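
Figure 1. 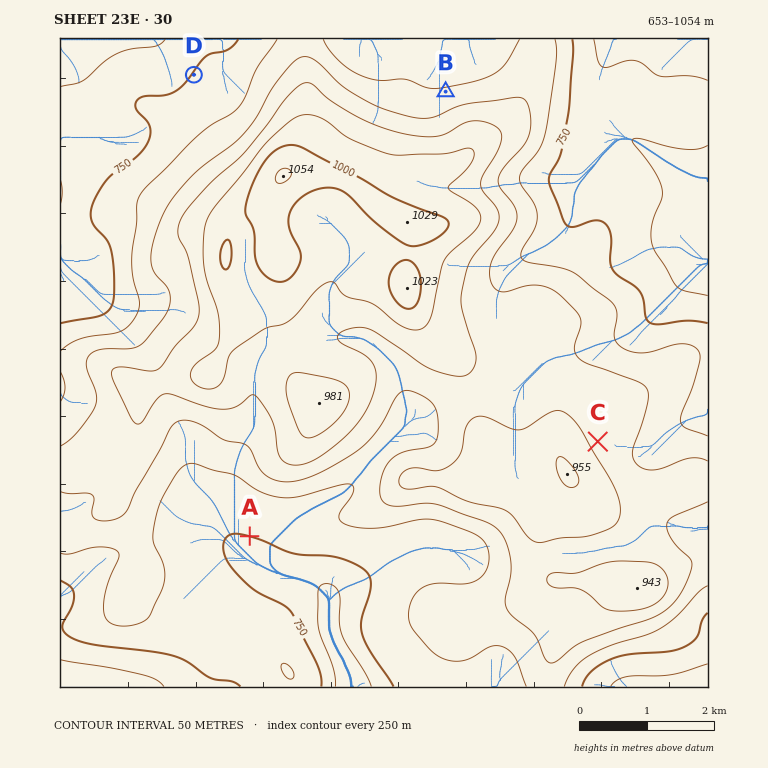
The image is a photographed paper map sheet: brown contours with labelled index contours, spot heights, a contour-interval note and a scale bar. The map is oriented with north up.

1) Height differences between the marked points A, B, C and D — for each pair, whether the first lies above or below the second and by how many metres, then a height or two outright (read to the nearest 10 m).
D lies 140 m below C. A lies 140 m below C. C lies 80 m above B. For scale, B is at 810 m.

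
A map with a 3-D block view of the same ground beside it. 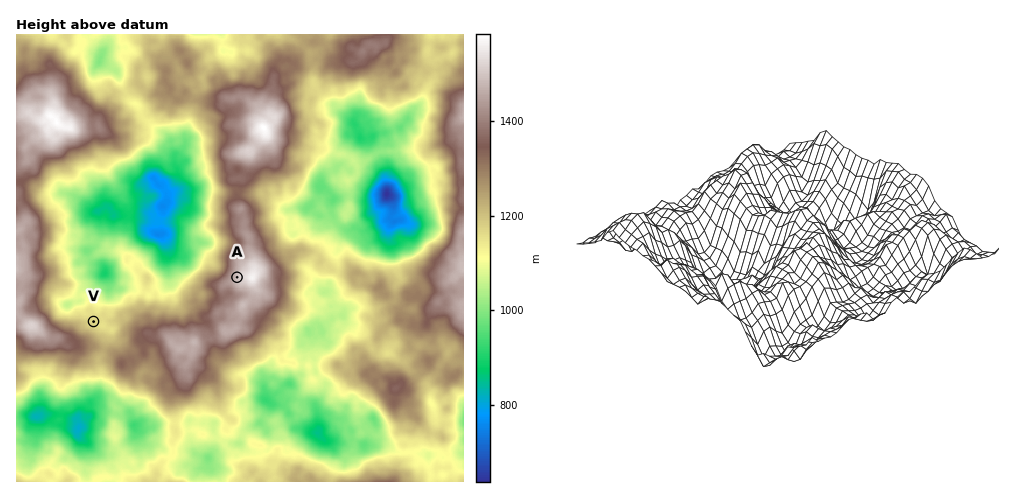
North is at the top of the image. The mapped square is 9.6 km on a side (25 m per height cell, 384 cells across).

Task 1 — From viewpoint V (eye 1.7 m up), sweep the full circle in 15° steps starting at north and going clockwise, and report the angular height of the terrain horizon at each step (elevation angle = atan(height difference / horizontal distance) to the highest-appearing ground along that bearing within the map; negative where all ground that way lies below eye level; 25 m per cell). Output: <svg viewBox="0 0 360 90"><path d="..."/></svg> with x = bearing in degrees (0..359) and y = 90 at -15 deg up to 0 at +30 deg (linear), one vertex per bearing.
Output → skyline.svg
<svg viewBox="0 0 360 90"><path d="M0 54l15 4 15-3 15-2 15-1 15-5 15-1 15-6 15 4 15 1 15-2 15-1 15-7 15-7 15-4 15 0 15 1 15 5 15 1 15 8 15 2 15 3 15 5 15 1"/></svg>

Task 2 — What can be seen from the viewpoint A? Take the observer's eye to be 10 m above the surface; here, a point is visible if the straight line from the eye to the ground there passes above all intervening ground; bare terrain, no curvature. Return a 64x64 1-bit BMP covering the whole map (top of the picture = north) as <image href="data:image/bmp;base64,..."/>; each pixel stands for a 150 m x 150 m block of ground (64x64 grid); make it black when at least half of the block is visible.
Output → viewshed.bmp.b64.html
<image width="64" height="64" href="data:image/bmp;base64,Qk0+AgAAAAAAAD4AAAAoAAAAQAAAAEAAAAABAAEAAAAAAAACAAATCwAAEwsAAAIAAAAAAAAA////AAAAAAAAAAAAAD8AAAAAAAAAAAAAAAAAAAAAAAAAAAAAAAAAAAAAAAAAAAAAAAAAAAAAAAAAAAAAAAAAAAAAAAAAAAAAAAAAAAAAAAAAAAAAAAAAAAAAAAAAAAAAAAAAAAAAAAAAAAAAAAAAAAAAAAAAAAAAAAAAAAAAAAAAAAAAAAAAAAAAACAAAAAAAMAAAAAAAAAAYABgAAAAAAXwAyAAAAAAD/AD8AAAAAAf8DfyAAAAAD/wf+cAAAAAf/h/xgAAAAD+////AAAAAP68/v+AAAAA//j8xgAAAAD/+DwEAAAAAH/wPg8AAAAA/+A/OwAAAAD/4P8QAAAAAP/g/x8AAAAA/8H/EAAAAAB/6f/AAAAAAH/1/eAAAAAA///8/4AAAAB///4/gAAAAH/9/wOAAAAAf//8D4AAAAB///wIAAAAAP///gAAAAAA///+AAAAAAD///8GAAAAAP////4AAAAA/////mgAAAB///9//AAAAH/////8AAAAf///8HwAAAA3///APgAAAA////A4AAAAB///8DAAAAAA7//wAAAAAABO//AAAAAAAAM/+AAAAAACAf/kAAAAAAYD7oAAAAAAAgDGAAAAAAADAEaAAAAAAAAARsAAAAAAAAADwAAAAAAAAANAABgAAAAAAwAAAAAAAGAAAAAAAAAB8AAAAAAAAA=="/>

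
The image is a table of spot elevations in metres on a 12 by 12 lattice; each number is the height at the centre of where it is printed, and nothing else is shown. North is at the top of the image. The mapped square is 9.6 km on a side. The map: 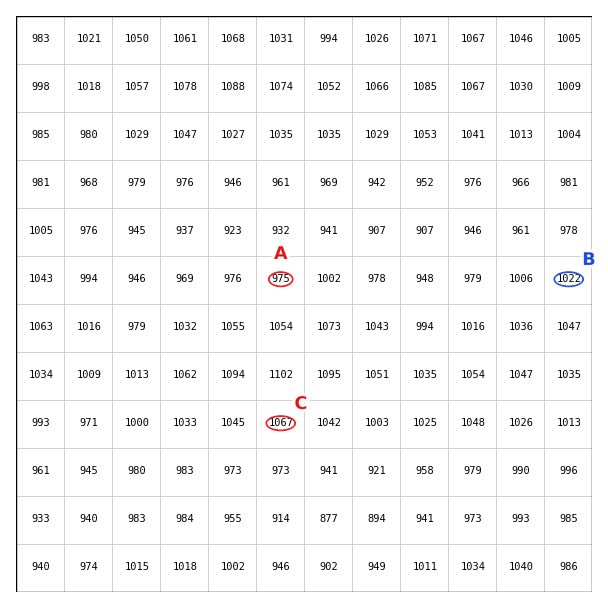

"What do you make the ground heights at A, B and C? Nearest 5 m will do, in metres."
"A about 975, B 1020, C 1065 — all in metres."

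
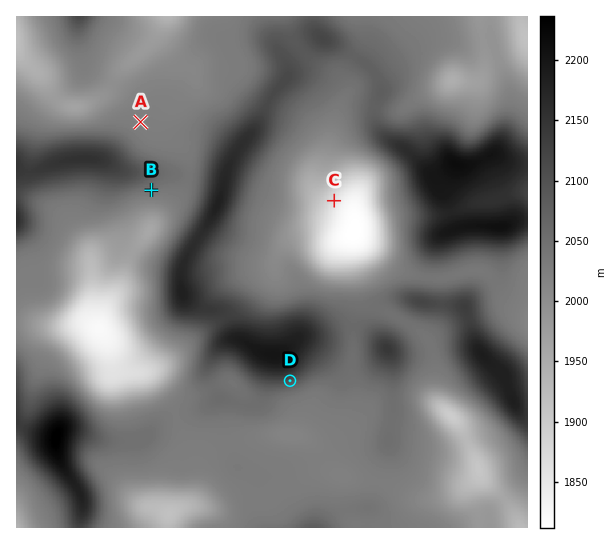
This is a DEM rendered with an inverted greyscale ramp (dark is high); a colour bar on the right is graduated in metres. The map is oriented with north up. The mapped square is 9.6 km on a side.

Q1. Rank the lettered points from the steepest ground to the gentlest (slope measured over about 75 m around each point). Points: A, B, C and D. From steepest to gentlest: D C B A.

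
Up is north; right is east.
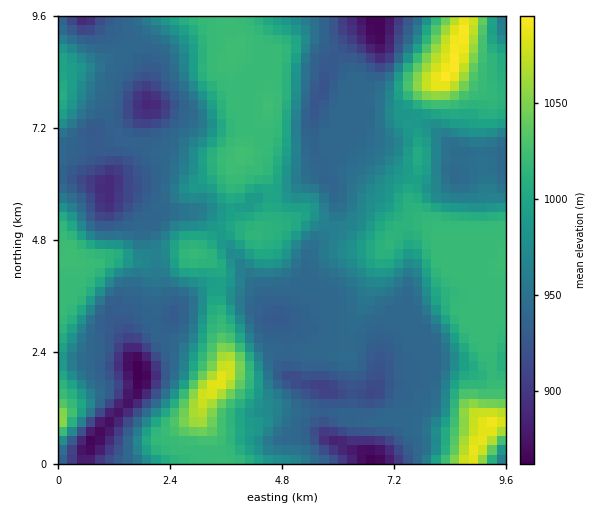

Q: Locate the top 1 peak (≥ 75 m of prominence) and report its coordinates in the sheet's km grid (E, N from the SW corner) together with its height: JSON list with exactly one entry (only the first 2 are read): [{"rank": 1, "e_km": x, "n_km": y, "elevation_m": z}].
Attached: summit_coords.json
[{"rank": 1, "e_km": 8.34, "n_km": 8.31, "elevation_m": 1097}]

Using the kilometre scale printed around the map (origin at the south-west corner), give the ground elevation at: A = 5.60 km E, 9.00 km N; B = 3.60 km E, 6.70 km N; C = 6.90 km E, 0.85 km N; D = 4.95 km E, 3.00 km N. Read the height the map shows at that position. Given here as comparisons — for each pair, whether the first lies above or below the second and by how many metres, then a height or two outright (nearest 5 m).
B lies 90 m above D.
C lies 80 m below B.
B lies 80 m above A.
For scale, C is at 940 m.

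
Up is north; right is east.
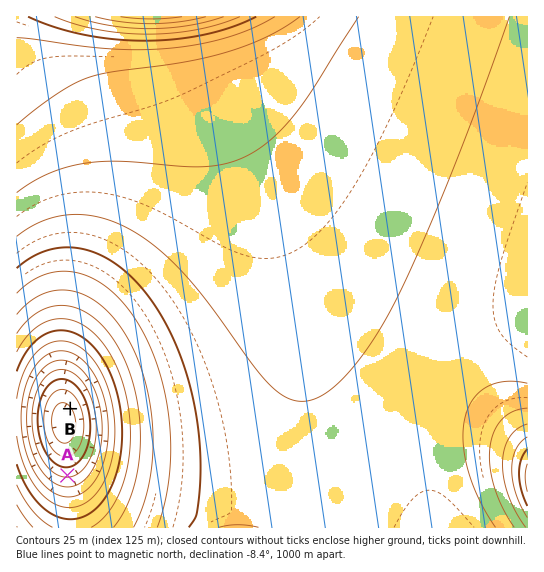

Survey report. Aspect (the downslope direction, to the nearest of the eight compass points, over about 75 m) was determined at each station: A N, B SW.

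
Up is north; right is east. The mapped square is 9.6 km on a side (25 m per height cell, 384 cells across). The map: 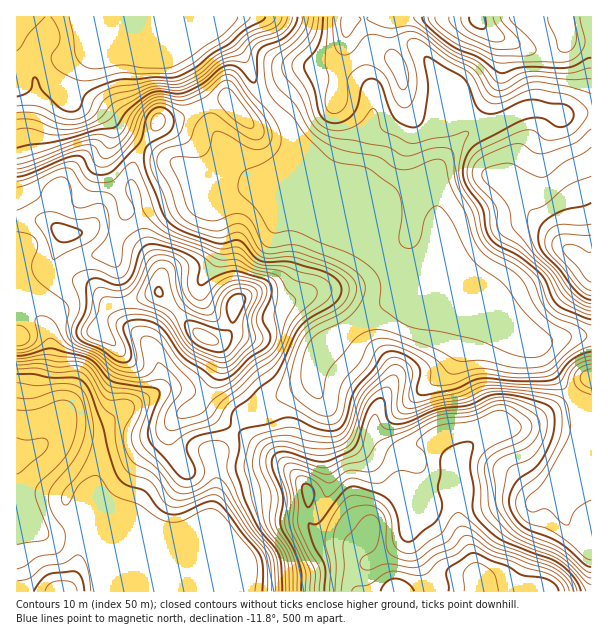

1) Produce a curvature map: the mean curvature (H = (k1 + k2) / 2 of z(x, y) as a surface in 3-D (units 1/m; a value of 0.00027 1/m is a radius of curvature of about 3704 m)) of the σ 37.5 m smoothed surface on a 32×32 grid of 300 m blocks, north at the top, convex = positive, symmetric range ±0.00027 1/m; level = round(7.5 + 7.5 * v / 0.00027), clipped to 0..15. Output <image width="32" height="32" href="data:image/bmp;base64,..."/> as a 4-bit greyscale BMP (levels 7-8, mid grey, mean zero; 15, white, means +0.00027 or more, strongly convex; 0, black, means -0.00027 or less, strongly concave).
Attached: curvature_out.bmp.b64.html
<image width="32" height="32" href="data:image/bmp;base64,Qk12AgAAAAAAAHYAAAAoAAAAIAAAACAAAAABAAQAAAAAAAACAAATCwAAEwsAABAAAAAAAAAAAAAAABEREQAiIiIAMzMzAERERABVVVUAZmZmAHd3dwCIiIgAmZmZAKqqqgC7u7sAzMzMAN3d3QDu7u4A////AIrMR3eHiGNpicfMh3qIr/RYald4eIdgRoe0dmytzrygdllnd3d3AVjZuXJXbVdmMWV3d3ZVcjzOqZ2yValmFTlnx3ZWpxGbXIa8pHSWZBhpeMhodaxkpxzzyFh3ynU1ZneLZ5SfppeftcV5Z7lHlWd2WYeXuTR6+kaHiFm5RJk3hlaHq7Q1eZZkTI3ZirupZndUhlnst1RpYS9xv+zt23WHMpUEm7ZFdzNP8AZW/7xzZ1N5dTV7ZHRWaPoRKIVmbjSALfhVTXSDV1O/qEVCIZ/4iq+QKv+8wjZnuWZnZmM15W/4AU/418YTV2RWd3dkMoZTuXbcCfBrmFRmd3d3V3eGddu/4g3/ac23Z3eHdlePeZmxLtQ3q8jNp3d3d1Qin2lzQ139xrBZZEZ3d3VEfPlF24WLd2PCNkV3eIdly57Zm8nVaUI0pWd3d3iHVdmJdXdkpopkZnZ3eHd4hjWIhofMyHfodWd3d3d3Z4VduoaISvsn9EV4dnd2VXhjb6h3iEJvkuYnhlhnRohpdEmrh5ioVcJvuFSPZGl4mKp0R6ZIqCBHf/t3+SSupWqHd2JFNVZmmk/J38B1jKRdd2W2NUeJh1hVA29iqKiEX2UyyjV2iGZVQiM8aMyoh7wxRZe81nmmZ3d1M46IesRTB9rvpcd5lXh3d2MyBFvJy6+/pEfj"/>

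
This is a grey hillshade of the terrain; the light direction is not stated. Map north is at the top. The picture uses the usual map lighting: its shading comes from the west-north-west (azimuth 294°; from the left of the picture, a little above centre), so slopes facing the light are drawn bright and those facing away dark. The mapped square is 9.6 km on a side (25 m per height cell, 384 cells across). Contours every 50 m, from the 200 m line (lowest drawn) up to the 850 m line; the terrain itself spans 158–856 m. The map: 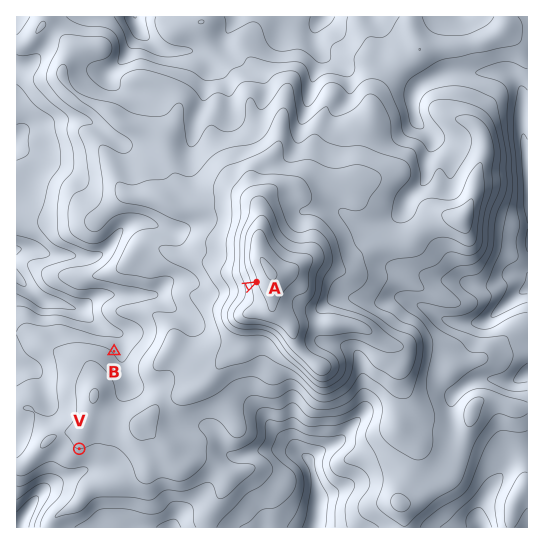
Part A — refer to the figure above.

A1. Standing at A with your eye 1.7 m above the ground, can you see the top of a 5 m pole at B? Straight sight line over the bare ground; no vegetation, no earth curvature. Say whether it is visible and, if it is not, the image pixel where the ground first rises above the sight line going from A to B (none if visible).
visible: true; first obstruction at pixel None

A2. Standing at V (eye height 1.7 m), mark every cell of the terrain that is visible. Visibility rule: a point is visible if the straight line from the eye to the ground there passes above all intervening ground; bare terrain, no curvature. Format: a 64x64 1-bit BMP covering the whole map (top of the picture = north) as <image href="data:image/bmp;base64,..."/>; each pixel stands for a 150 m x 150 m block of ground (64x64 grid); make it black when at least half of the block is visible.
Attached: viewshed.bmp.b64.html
<image width="64" height="64" href="data:image/bmp;base64,Qk0+AgAAAAAAAD4AAAAoAAAAQAAAAEAAAAABAAEAAAAAAAACAAATCwAAEwsAAAIAAAAAAAAA////AAAAAAAAAAAAAAAAABgAAAAAAAAADgAAAAAAAAAHAAAAAAAAAAOAAAAAAAAAAfAAAAAAAABA/wAAAAAAAGB/gAAAAAAAMH8AAAAAAAAZfwAAAAAAAAi/AAAAAAAAAB4AAAAAAAAADgAAAAAAAAAEAAAAAAAAAAAAAAAAAAAAAAAAAAAAAAAAAAAAAAAAAAAAAAAAAAAAAAAAAAAAAAAAAAAEAAAAAAAAAAwAAAAAAAAAEAAAAAAAAAAgAAAAAAAAMGAAAAAAAAA/4AAAAAAAAD/AAAAAAAAAP4AAAAAAAAAxAAAAAAAAABEAAAAAAAAAHwAAAAAAAAAfAAAAAAAAAB8AAAAAAAAAHgAAAAAAAAAOAAAAAAAAAAwAAAAAAAAADAAAAAAAAAAMAAAAAAAAAAAAAAAAAAAAAAAAAAAAAAAAAAAAAAAAAAAAAAAAAAAAAAAAAAAAAAAAAAAAAAAAAAAAAAAAAAAAAAAAAAAAAAAAAAAAAAAAAAAAAAAAAAAAAAAAAAAAAAAAAAAAAAAAAAAAAAAAAAAAAAAAAAAAAAAAAAAAAAAAAAAAAAAAAAAAAAAAAAAAAAAAAAAAAAAAAAAAAAAAAAAAAAAAAAAAAAAAAAAAAAAAAAAAAAAAAAAAAAAAAAAAAAAAAAAAAAAAAAAAAAAAAAAAAAAAAAAAAAAAAAAAAA=="/>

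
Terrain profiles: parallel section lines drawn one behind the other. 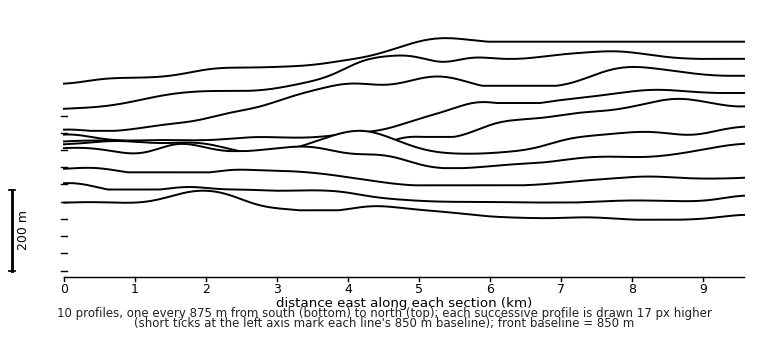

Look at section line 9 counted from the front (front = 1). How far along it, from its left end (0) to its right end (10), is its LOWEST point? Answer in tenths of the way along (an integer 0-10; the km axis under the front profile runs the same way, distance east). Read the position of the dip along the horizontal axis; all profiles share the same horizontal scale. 0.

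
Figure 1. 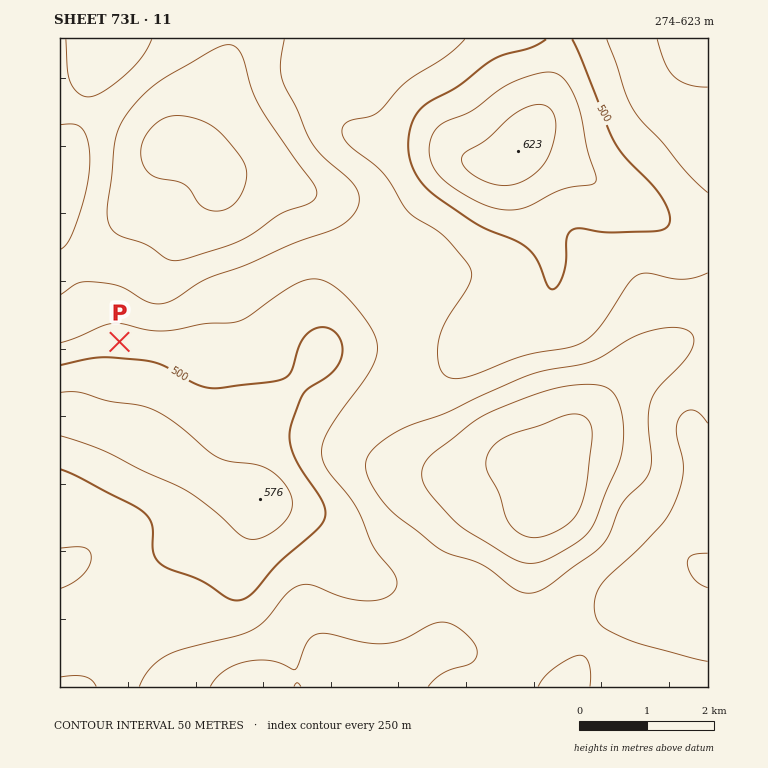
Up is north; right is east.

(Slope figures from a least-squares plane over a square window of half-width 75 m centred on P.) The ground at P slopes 6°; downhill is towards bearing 5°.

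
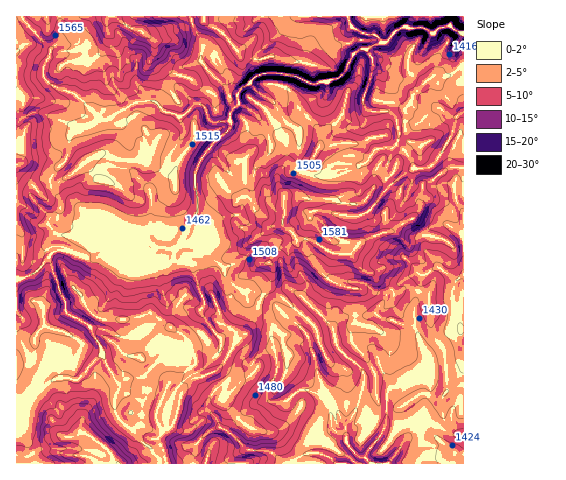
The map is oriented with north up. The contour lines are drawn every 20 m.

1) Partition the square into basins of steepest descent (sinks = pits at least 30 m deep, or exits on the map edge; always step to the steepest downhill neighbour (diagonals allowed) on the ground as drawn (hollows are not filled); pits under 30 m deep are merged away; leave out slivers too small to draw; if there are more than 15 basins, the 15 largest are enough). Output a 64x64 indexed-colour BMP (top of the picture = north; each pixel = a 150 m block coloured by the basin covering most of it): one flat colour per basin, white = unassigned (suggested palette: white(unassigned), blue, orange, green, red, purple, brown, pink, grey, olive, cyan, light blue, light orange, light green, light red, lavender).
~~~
<image width="64" height="64" href="data:image/bmp;base64,Qk12CAAAAAAAAHYAAAAoAAAAQAAAAEAAAAABAAQAAAAAAAAIAAATCwAAEwsAABAAAAAAAAAA////ALR3HwAOf/8ALKAsACgn1gC9Z5QAS1aMAMJ34wB/f38AIr28AM++FwDox64AeLv/AIrfmACWmP8A1bDFABERERERERERERESIiIiIiIiIiIiIiIiIiIiIiIiIiIiERERERERERERERIiIiIiIiIiIiIiIiIiIiIiIiIiIiIREREREREREREREiIiIiIiIiIiIiIiIiIiIiIiIiIiIhEREREREREREREiIiIiIiIiIiIiIiIiIiIiIiIiIiIiERERERERERERERIiIiIiIiIiIiIiIiIiIiIiIiIiIiIRERERERERERERESIiIiIiIiIiIiIiIiIiIiIiIiIiIhEREREREREREREREiIiIiIiIiIiIiIiIiIiIiIiIiIiERERERERERERERESIiIiIiIiIiIiIiIiIiIiIiIiIiIRERERERERERERERIiIiIiIiIiIiIiIiIiIiIiIiIiIhEREREREREREREREiIiIiIiIiIiIiIiIiIiIiIiIiIiERERERERERERERERIiIiIiIiIiIiIiIiIiIiIiIiIiIREREREREREREREREiIiIiIiIiIiIiIiIiIiIiIiIiMxERERERERERERERERESIiIiIiIiIiIiIiIiIiIiIiIzERERERERERERERERERESIiIiIiIiIiIiIiIiIiIiIzMREREREREREREREREREREiIiIiIiIiIiIiIiIiIiIjMxERERERERERERERERERESIiIiIiIiIiIiIiIiIiIiMzEREREREREREREREREREREiIiIiIiIiIiIiIiIiIiIzMRERERERERERERERERERERIiIiIiIiIiIiIiIiIiIzMxERERERERERERERERERERESIiIiIiIiIiIiIiIiIjMzERERERERERERERERERERERIiIiIiIiIiIiIiIiIjMzMRERERERERERERERERERERESIiIiIiIiIiIiIiIiMzMxERERERERERERERERERERERIiIiIiIiIiIiIiIiIzMzERERERERERERERERERERERESIiIiIiIiIiIiIiIjMzMRERERERERERERERERERERERIiIiIiIiIiIiIiIiMzMxERERERERERERERERERERERESIiIiIiIiIiIiIiMzMzERERERERERERERERERERERERIiIiIiIiIiIjMzMzMzMRERERERERERERERERERERERESIiIiIiIiIjMzMzMzMxERERERERERERERERERERERERIiIiIiIiIzMzMzMzMzERERERERERERERERERERERERIiIiIiIiIzMzMzMzMzMRERERERERERERERERERERERESIiIiIiIzMzMzMzMzMxERERERERERERERERERERERERIiIiIhETMzMzMzMzMzEREREREREREREREREREREREREREiIREREzMzMzMzMzMREREREREREREREREREREREREREREREREREzMzMzMzMxERERERERERERERERERERERERERERERERERETMzMzMzERERERERERERERERERERERERERERERERERERETMzMzMREREREREREREREREREREREREREREREREREREREzMzMxERERERERERERERERERERERERERERERERERERERMzMzEREREREREREREREREREREREREREREREREREREREzMzMRERERERERERERERERERERERERERERERERERERETMzMxERERERERERERERERERERERERERERERERERERERMzMzERERERERERERERERERERERERERERERERERERERFDMzMREREREREREREREREREREREREREREREREREREREURDMxERERERERERERERERERERERERERERERERERERERREREERERERERERERERERERERERERERERERERERERERFEREQREREREREREREREREREREREREREREREREREREREURERBERERERERERERERERERERERERERERERERERERERREREEREREREREREREREREREREREREREREREREREREUREREQRERERERERERERERERERERERERERERERERERERRERERBERERERERERERERERERERERERERERERERERERFEREREEREREREREREREREREREREREREREREREREREREUREREQRERERERERERERERERERERERERERERERERERERRERERBERERERERERERERERERERERERERERERERERERFEREREERERERERERERERERERERERERERERERERERERERREREQRERERERERERERERERERERERERERERERERERERFERERBERERERERERERERERERERERERERERERERERERERREREEREREREREREREREREREREREREREREREREREREREREUQRERERERERERERERERERERERERERERERERERERERERFBERERERERERERERERERERERERERERERERERERERERERERERERERERERERERERERERERERERERERERERERERERERERERERERERERERERERERERERERERERERERERERERERERERERERERERERERERERERERERERERERERERERERERERERERERERERERERERERERERERERERERERERERERERERERERERERERERERERERERERERERERERERERERERERERERERERERERERERERERERERERERERERERERERERERER"/>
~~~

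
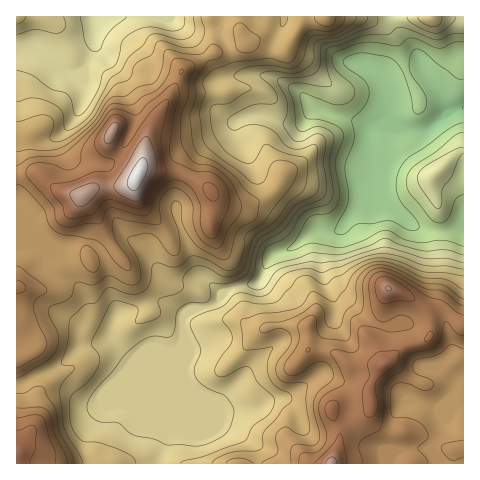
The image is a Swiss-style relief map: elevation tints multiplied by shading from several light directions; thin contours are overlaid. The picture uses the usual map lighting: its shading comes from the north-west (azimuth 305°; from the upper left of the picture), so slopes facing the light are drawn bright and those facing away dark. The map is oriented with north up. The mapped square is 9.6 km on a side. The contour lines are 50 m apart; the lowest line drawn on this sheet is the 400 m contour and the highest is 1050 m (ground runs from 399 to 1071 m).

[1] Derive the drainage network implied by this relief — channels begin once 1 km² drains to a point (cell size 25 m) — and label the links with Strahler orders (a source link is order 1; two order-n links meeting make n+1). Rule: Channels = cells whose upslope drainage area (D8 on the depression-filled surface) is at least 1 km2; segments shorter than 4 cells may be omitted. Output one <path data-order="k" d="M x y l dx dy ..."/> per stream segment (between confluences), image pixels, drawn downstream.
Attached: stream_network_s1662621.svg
<path data-order="1" d="M396 449l29 0 6-5 2 0 7-7 1-3 0-4 1-2 0-4 19-19"/><path data-order="1" d="M185 414l0-39"/><path data-order="1" d="M294 409l-8-9-16 0"/><path data-order="1" d="M414 403l5 0 14 4 4-2 24 0"/><path data-order="2" d="M270 400l-13 9-29 0-4 1-20-19-8-5-11-11"/><path data-order="1" d="M320 376l-4 0-8 8-11 9-5 3-19 2-3 2"/><path data-order="2" d="M185 375l0-39"/><path data-order="1" d="M440 371l13 13 0 11 8 10"/><path data-order="1" d="M57 367l21-20 4-1 10 0 5-3"/><path data-order="3" d="M131 357l9-9 32 0 13-12"/><path data-order="2" d="M97 343l2 0 7-3 6 0 18 17 1 0"/><path data-order="2" d="M111 337l20 20"/><path data-order="3" d="M185 336l0-14 14-15"/><path data-order="1" d="M383 326l-4 0-7-4-47-48"/><path data-order="1" d="M68 319l1 0 12 11 0 6 7 7 9 0"/><path data-order="1" d="M117 311l0 4-5 10-1 12"/><path data-order="1" d="M194 307l5 0"/><path data-order="3" d="M199 307l9 0 5-2 3-4 2 0 13-13"/><path data-order="1" d="M334 300l-7-13-1-7-1-1 0-5"/><path data-order="3" d="M231 288l7-2 6 0 1-1 7 0 5-2 5-5 7-18 7-7 17-5 15-14 5-3 23 0"/><path data-order="2" d="M203 279l14 13 4-2 10-2"/><path data-order="2" d="M325 274l0-40 1-2 9 0 1-1"/><path data-order="1" d="M137 244l18 19 2 3 14 14 23 0 1-1 8 0"/><path data-order="1" d="M41 231l5 5 0 27-1 2 2 5 3 3 5 3 8 2 7 3 14 14 1 12 2 1 0 17 10 10 12 0 2 2"/><path data-order="3" d="M336 231l1 0 31-31 0-24 1-1"/><path data-order="1" d="M412 224l-19-14-8-8-13 0-2-2-1-25"/><path data-order="1" d="M179 209l0 14 3 7 1 6 3 3 1 6 2 4 5 20 9 10"/><path data-order="3" d="M369 175l0-9 1-1-1-32 1-2 4-4 31 0"/><path data-order="1" d="M241 143l-4-6 0-15 2-3"/><path data-order="1" d="M61 136l10-12 9-14 2-7 0-4 1-1 0-13 4-3 0-19"/><path data-order="1" d="M217 131l22-12"/><path data-order="3" d="M405 127l5 3 15 0 7-4 9-9 6 0 8-6"/><path data-order="2" d="M239 119l14-4 10 0 16 7 22 0 12-12 5 0"/><path data-order="3" d="M455 111l4-2 4-1"/><path data-order="2" d="M318 110l5 1 7 4 10 1 1 1 3 0 2 1 3 0 7 2 9 6 38 0"/><path data-order="1" d="M125 81l0-1-15-16-1-3-12-12-1-2 0-5-1-1 0-21-1-1"/><path data-order="1" d="M258 75l7 0 1 1 7 1 15 8 11 7 19 18"/><path data-order="1" d="M425 70l5 8 10 12 4 7 2 14 9 0"/><path data-order="2" d="M87 63l2-2 1-5 2-3 0-11 2-1 0-22"/><path data-order="1" d="M356 63l7 1 9 5 11 9 5 12 0 27 3 1 4 4 8 4"/><path data-order="1" d="M42 52l4 0 20 19 12-2 9-6"/><path data-order="1" d="M159 17l-65 0"/>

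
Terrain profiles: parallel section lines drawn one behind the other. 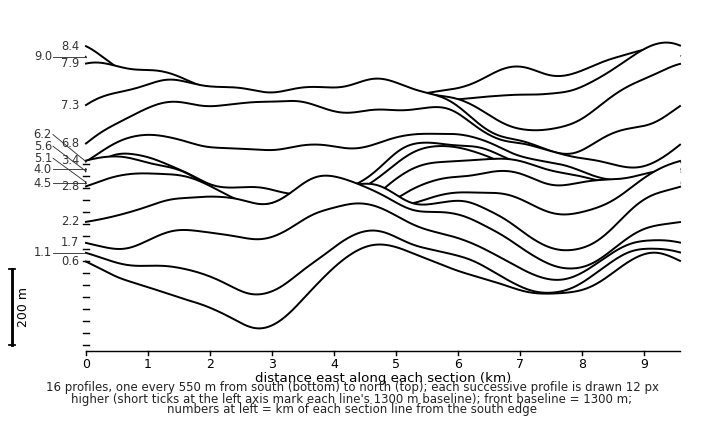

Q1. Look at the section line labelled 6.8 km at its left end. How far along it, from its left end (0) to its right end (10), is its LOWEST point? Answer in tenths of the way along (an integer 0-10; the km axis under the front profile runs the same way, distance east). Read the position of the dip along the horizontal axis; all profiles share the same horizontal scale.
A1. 9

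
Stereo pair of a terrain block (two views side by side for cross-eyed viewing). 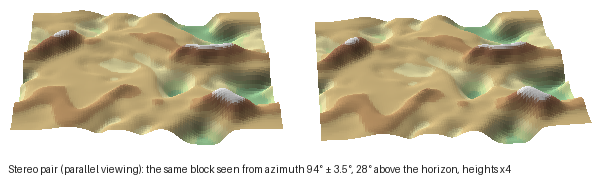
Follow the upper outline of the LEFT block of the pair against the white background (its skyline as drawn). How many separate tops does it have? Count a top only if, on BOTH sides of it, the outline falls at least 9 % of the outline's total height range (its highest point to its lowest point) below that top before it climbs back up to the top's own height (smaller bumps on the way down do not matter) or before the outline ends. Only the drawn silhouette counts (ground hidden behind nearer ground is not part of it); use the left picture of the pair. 2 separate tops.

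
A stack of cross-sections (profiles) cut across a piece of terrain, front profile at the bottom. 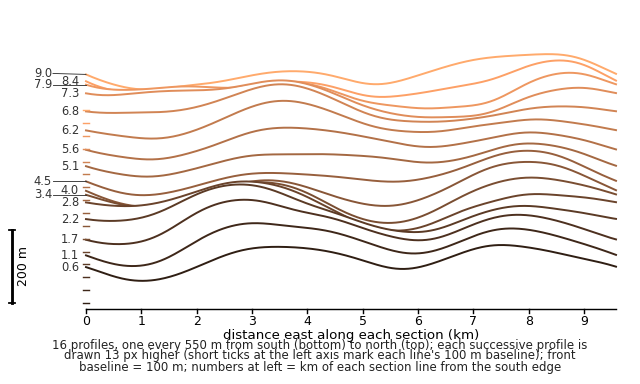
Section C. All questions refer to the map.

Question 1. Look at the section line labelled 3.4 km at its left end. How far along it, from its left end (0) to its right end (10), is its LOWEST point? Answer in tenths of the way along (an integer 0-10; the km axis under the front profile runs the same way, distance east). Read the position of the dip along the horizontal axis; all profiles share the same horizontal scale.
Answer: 6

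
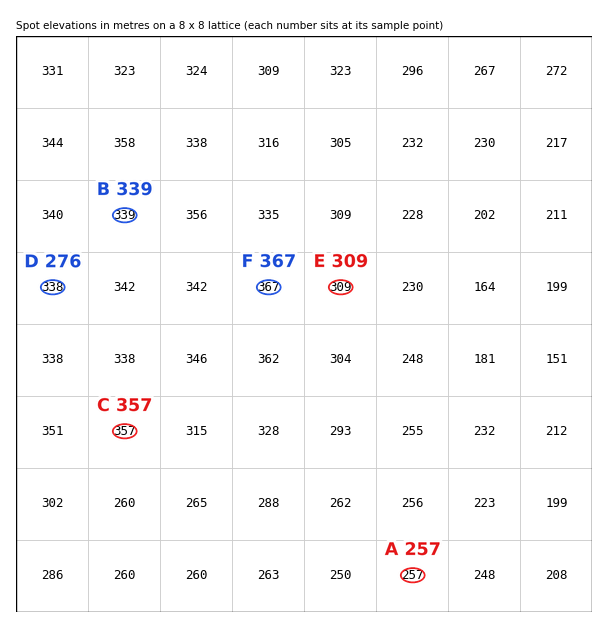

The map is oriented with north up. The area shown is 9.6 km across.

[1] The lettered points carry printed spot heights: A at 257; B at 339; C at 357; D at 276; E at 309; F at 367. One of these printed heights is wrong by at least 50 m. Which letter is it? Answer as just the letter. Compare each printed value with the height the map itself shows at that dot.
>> D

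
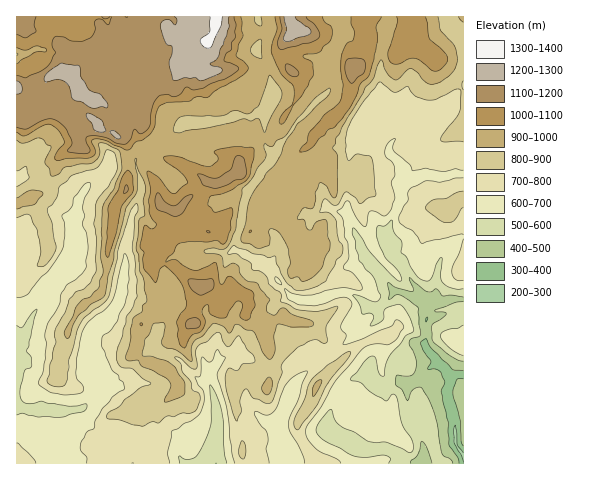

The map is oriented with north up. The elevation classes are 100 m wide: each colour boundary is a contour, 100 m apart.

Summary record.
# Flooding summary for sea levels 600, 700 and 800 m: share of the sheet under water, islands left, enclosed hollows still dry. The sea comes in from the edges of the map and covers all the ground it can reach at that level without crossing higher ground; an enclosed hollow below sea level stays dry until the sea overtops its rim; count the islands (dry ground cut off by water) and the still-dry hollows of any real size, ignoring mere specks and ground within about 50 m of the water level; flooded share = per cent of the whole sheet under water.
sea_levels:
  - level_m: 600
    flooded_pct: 10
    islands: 0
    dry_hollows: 0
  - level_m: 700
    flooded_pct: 26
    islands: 0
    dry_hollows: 0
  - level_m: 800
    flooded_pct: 44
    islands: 1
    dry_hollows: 0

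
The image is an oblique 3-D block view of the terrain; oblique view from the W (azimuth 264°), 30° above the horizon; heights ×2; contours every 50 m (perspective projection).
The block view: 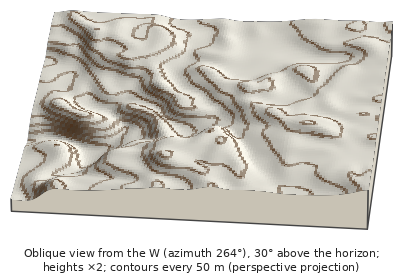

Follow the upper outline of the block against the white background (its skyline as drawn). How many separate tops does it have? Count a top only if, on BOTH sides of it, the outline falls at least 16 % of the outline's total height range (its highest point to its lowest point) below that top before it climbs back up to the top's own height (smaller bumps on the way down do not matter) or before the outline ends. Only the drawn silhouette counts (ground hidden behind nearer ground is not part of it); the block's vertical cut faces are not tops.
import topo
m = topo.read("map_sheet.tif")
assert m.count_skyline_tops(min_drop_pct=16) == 0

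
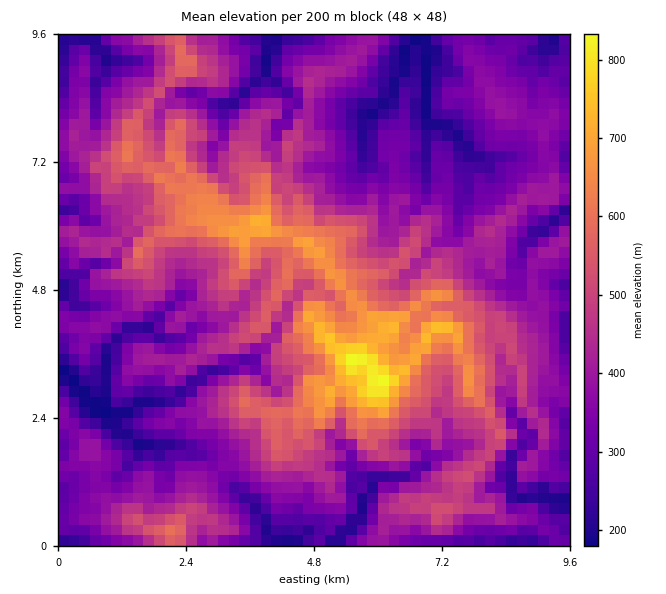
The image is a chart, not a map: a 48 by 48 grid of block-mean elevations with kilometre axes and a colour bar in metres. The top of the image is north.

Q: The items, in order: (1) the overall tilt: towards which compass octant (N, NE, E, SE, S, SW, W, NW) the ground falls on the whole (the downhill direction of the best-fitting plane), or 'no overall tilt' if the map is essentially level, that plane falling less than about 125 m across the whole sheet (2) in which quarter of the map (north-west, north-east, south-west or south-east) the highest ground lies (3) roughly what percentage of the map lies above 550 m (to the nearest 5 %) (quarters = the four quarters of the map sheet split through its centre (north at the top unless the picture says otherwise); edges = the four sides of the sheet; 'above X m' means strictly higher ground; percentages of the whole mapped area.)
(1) On the whole the map has no overall tilt.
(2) The highest ground is in the south-east quarter.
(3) Roughly 15 % of the ground is higher than 550 m.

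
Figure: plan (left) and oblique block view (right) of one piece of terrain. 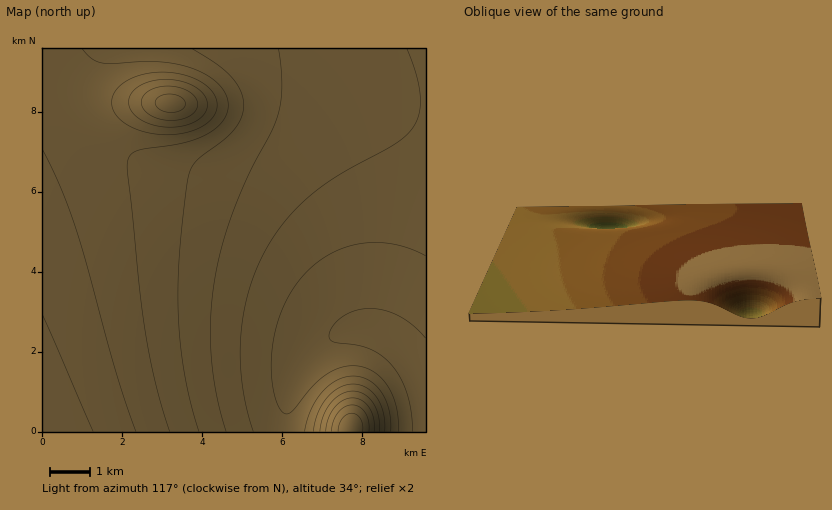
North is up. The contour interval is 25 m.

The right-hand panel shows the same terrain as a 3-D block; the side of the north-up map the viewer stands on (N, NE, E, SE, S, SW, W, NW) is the S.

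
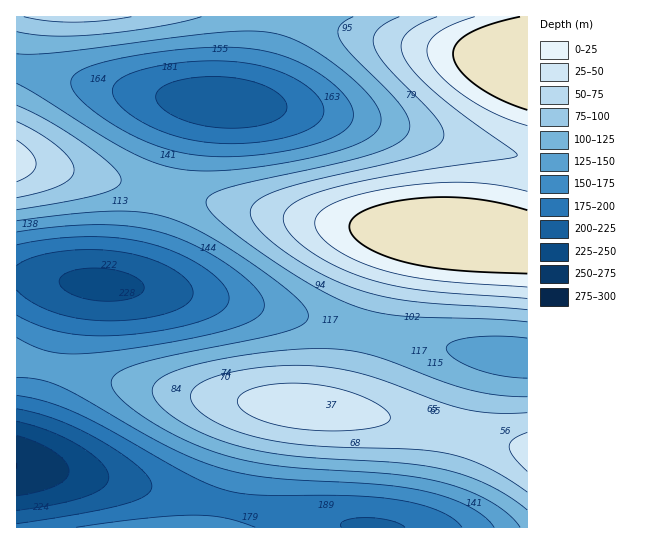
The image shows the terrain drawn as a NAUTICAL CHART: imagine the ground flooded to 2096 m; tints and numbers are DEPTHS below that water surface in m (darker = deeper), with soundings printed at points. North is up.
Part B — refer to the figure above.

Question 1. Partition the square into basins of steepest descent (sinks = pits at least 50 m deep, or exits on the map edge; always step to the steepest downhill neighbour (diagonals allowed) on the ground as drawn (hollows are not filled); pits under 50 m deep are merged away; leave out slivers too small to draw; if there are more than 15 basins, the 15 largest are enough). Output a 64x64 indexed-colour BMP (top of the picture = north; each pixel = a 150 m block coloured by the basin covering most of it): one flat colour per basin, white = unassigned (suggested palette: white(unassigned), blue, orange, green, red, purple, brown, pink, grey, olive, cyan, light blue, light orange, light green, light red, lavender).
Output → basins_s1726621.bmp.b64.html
<image width="64" height="64" href="data:image/bmp;base64,Qk12CAAAAAAAAHYAAAAoAAAAQAAAAEAAAAABAAQAAAAAAAAIAAATCwAAEwsAABAAAAAAAAAA////ALR3HwAOf/8ALKAsACgn1gC9Z5QAS1aMAMJ34wB/f38AIr28AM++FwDox64AeLv/AIrfmACWmP8A1bDFACIiIiIiIiIiIiIiIiIiIiIiIiIiIiIiIiIiIiIiIiIiIiIiIiIiIiIiIiIiIiIiIiIiIiIiIiIiIiIiIiIiIiIiIiIiIiIiIiIiIiIiIiIiIiIiIiIiIiIiIiIiIiIiIiIiIiIiIiIiIiIiIiIiIiIiIiIiIiIiIiIiIiIiIiIiIiIiIiIiIiIiIiIiIiIiIiIiIiIiIiIiIiIiIiIiIiIiIiIiIiIiIiIiIiIiIiIiIiIiIiIiIiIiIiIiIiIiIiIiIiIiIiIiIiIiIiIiIiIiIiIiIiIiIiIiIiIiIiIiIiIiIiIiIiIiIiIiIiIiIiIiIiIiIiIiIiIiIiIiIiIiIiIiIiIiIiIiIiIiIiIiIiIiIiIiIiIiIiIiIiIiIiIiIiIiIiIiIiIiIiIiIiIiIiIiIiIiIiIiIiIiIiIiIiIiIiIiIiIiIiIiIiIiIiIiIiIiIiIiIiIiIiIiIiIiIiIiIiIiIiIiIiIiIiIiIiIiIiIiIiIiIiIiIiIiIiIiIiIiIiIiIiIiIiIiIiIiIiIiIiIiIiIiIiIiIiIiIiIiIiIiIiIiIiIiIiIiIiIiIiIiIiIiIiIiIiIiIiIiIiIiIiIiIiIiIiIiIiIiIiIiIiIiIiIiIiIiIiIiIiIiIiIiIiIiIiIiIiIiIiIjMzMzMyIiIiIiIiIiIiIiIiIiIiIiIiIiIiIjMzMzMzMzMzMzIiIiIiIiIiIiIiIiIiIiIiIiIiMzMzMzMzMzMzMzMzMiIiIiIiIiIiIiIiIiIiIiIzMzMzMzMzMzMzMzMzMzMzIiIiIiIiIiIiIiIiIiIzMzMzMzMzMzMzMzMzMzMzMzMiIiIiIiIiIiIiIiIzMzMzMzMzMzMzMzMzMzMzMzMzMyIiIiIiIiIiIiIjMzMzMzMzMzMzMzMzMzMzMzMzMzMzIiIiIiIiIiIiIiMzMzMzMzMzMzMzMzMzMzMzMzMzMzMyIiIiIiIiIiIiIzMzMzMzMzMzMzMzMzMzMzMzMzMzMzIiIiIiIiIiIiIjMzMzMzMzMzMzMzMzMzMzMzMzMzMzMiIiIiIiIiIiIiMzMzMzMzMzMzMzMzMzMzMzMzMzMzMyIiIiIiIiIiIiIzMzMzMzMzMzMzMzMzMzMzMzMzMzMzMiIiIiIiIiIiIjMzMzMzMzMzMzMzMzMzMzMzMzMzMzMyIiIiIiIiIiIiMzMzMzMzMzMzMzMzMzMzMzMzMzMzMzIiIiIiIiIiIiIzMzMzMzMzMzMzMzMzMzMzMzMzMzMzMiIiIiIiIiIiIjMzMzMzMzMzMzMzMzMzMzMzMzMzMzMzIiIiIiIiIiIiMzMzMzMzMzMzMzMzMzMzMzMzMzMzMzMiIiIiIiIiIiIzMzMzMzMzMzMzMzMzMzMzMzMzMzMzMyIiIiIiIiIiIjMzMzMzMzMzMzMzMzMzMzMzMzMzMzMzIiIiIiIiIiIiMzMzMzMzMzMzMzMzMzMzMzMzMzMzMzMyIiIiIiIiIiIzMzMzMzMzMzMzMzMzMzMzMzMzMzMzMzIiIiIiIiIiIjMzMzMzMzMzMzMzMzMzMzMzMzMzMzMzMyIiIiIRERERMzMzMzMzMzMzMzMzMzMzMzMzMzMzMxEREREREREREREzMzMzMzMzMzMzMzMzMzMzMzMRERERERERERERERERETMzMzMzMzMzMzMzMzMzMxERERERERERERERERERERERMzMzMzMzMzMzMzMzMxEREREREREREREREREREREREREzMzMzMzMzMzMzMRERERERERERERERERERERERERERETMzMzMzMzMzMRERERERERERERERERERERERERERERERMzMzMzMzEREREREREREREREREREREREREREREREREREzMzMxERERERERERERERERERERERERERERERERERERETERERERERERERERERERERERERERERERERERERERERERERERERERERERERERERERERERERERERERERERERERERERERERERERERERERERERERERERERERERERERERERERERERERERERERERERERERERERERERERERERERERERERERERERERERERERERERERERERERERERERERERERERERERERERERERERERERERERERERERERERERERERERERERERERERERERERERERERERERERERERERERERERERERERERERERERERERERERERERERERERERERERERERERERERERERERERERERERERERERERERERERERERERERERERERERERERERERERERERERERERERERERERERERERERERERERERERERERERERERERERERERERERERERERERERERERERERERERERERERERERERERERERERERERERERERERERERERERERERERERERERERERERERERERERERERERERERERERERERERERERERERERERERERERERERERERERERERERERERERERERERERERERERERERERERERERERERERERERERERERERERERERERERERERERERERERERERERERERERERERERERERERERERERERERERERERERERERERERERERERERERERERERERERERERERERERERERERERERERERERERERERERERERERERERERERERERERERERERERERERERERERERERER"/>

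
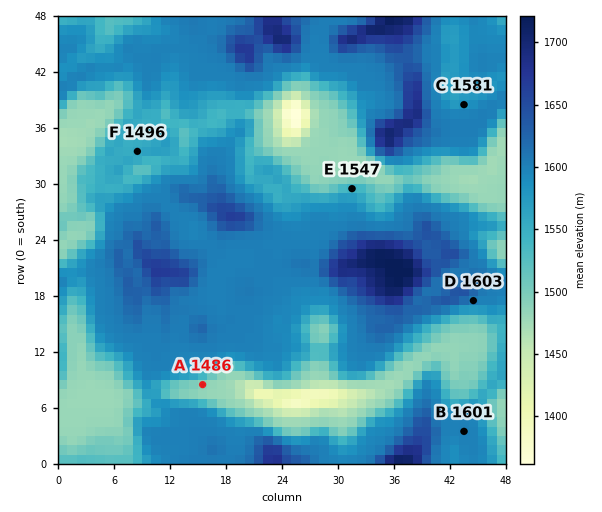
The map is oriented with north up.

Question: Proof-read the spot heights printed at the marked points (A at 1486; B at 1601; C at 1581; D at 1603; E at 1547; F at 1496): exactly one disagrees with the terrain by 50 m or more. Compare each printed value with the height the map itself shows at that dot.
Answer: F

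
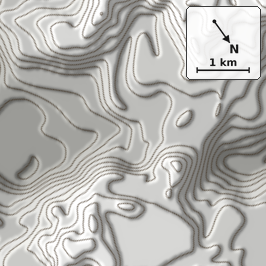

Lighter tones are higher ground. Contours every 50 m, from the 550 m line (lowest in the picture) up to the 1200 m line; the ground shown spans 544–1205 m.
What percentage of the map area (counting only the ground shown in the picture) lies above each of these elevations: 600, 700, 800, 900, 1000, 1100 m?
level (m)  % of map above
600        93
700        82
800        70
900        43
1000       20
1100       5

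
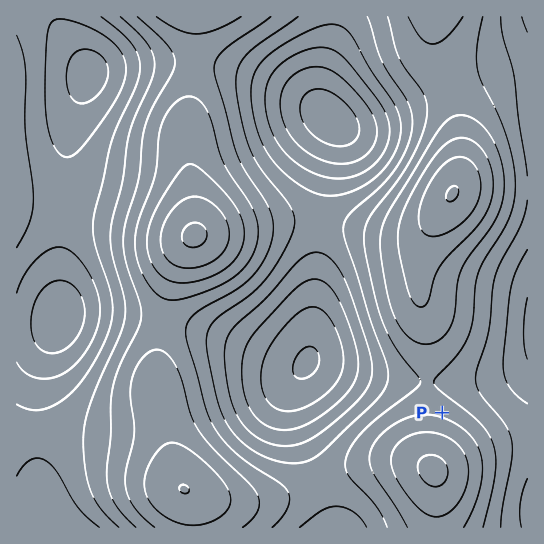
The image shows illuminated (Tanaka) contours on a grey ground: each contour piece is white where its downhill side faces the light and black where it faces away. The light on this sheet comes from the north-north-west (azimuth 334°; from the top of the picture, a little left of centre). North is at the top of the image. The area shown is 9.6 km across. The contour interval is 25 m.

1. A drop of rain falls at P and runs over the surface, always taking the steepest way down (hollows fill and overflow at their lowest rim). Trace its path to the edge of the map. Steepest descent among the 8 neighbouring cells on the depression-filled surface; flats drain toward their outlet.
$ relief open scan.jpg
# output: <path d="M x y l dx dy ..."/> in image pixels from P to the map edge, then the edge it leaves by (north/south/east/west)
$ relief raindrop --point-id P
<path d="M442 413l0-7 19-19 30 0 2-1 6-1 10-6 18-18"/>
exit: east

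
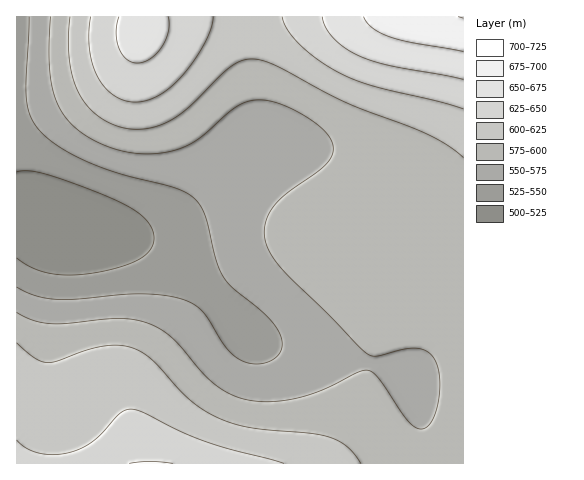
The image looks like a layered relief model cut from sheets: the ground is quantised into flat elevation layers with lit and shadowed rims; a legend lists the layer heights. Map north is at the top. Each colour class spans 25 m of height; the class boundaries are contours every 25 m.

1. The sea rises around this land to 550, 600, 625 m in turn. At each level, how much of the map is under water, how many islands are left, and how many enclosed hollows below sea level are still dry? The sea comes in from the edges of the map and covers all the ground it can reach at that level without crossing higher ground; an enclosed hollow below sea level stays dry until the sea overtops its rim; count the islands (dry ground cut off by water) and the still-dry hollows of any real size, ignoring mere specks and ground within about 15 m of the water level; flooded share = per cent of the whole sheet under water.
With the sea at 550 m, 15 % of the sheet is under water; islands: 0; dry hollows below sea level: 0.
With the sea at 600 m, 70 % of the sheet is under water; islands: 0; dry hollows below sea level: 0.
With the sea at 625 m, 87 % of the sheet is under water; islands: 0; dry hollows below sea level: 0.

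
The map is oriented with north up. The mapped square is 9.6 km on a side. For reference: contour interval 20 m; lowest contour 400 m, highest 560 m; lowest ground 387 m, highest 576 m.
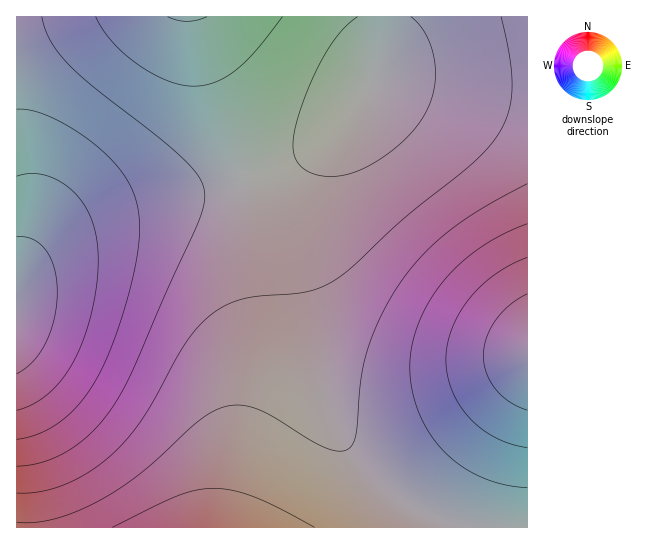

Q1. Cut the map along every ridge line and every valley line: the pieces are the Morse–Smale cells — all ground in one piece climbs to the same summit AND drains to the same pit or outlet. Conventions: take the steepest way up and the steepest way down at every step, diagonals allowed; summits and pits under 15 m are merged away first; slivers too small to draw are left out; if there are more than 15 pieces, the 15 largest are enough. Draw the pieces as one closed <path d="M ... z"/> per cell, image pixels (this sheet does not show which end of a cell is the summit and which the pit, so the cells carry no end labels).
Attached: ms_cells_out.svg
<path d="M338 131l-29 22-35 18-55 16-93 18-39 14-33 18-27 28-11 17 0 132 9 56 2 58 393-1 0-6-4-8-38-29-17-17-17-24-20-41-12-40-17-105-3-58 4-16 8-14 35-36z"/><path d="M527 16l-144 0-4 45-12 33-19 28-44 47-11 22-1 40 5 46 15 85 12 40 15 32 17 27 22 23 38 29 5 15 107-1z"/><path d="M382 16l-365 0-1 265 16-23 15-15 19-14 21-10 60-19 99-20 37-13 38-22 28-26 19-28 12-37 3-19z"/><path d="M17 415l-1 112 10 1-1-58z"/>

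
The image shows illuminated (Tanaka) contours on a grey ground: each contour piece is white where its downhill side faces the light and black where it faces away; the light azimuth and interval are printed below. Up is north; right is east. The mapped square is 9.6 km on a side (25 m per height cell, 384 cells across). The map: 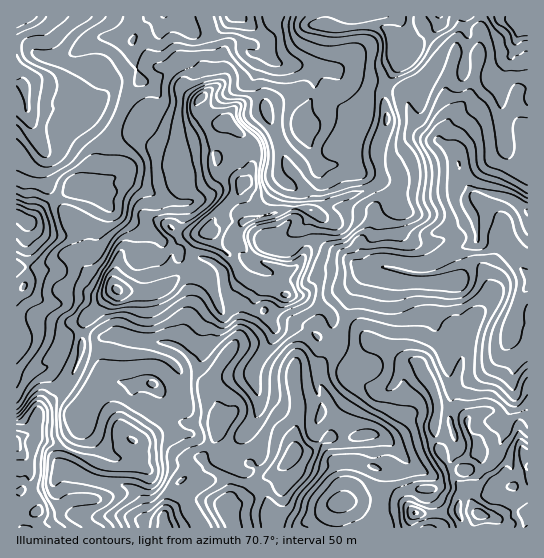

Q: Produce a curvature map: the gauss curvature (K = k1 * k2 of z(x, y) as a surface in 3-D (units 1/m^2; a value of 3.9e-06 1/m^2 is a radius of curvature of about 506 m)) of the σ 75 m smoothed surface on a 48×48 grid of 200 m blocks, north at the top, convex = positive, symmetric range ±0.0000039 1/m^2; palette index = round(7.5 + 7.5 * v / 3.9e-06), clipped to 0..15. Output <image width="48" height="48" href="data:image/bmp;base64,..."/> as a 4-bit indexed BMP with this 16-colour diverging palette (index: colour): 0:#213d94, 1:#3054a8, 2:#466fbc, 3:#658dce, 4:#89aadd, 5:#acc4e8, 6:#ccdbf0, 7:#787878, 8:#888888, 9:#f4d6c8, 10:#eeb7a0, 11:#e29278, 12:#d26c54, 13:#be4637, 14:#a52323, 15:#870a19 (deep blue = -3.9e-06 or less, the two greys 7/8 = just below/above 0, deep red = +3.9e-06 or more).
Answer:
<image width="48" height="48" href="data:image/bmp;base64,Qk32BAAAAAAAAHYAAAAoAAAAMAAAADAAAAABAAQAAAAAAIAEAAATCwAAEwsAABAAAAAAAAAAlD0hAKhUMAC8b0YAzo1lAN2qiQDoxKwA8NvMAHh4eACIiIgAyNb0AKC37gB4kuIAVGzSADdGvgAjI6UAGQqHAHdHiHd3iGl3d4d3d3d3iHd3d2h3hlloZ3vGd3Z3iGyYh4mHiHd3iIh3d78SWp93Z3aGaIqHd3dWZouId3d4iZl3dlapeFaYd4ZaeIh3dnZHh3iHZ4h4iIh3Z3aml2aHhnd6d3Z3iLmJiHZ4Z4mIeIiHeHeGZneYh3eJmHiHeKlXd3d4d4d4dmd4h4iYWNR3Znd7h3h3d3eIiYh4iImYioh3iHd5ZWiIaWd1NndniId3hldneIi3J3h3d3d5iYl3e0eWiZh4iZZ3mHd4d3dpaWeZiHh1iWiGdTZ3iHh6iHd3d5iId4dpiHeJh3aZiHh5iEnHqod3h3h3d3iHaId4h3d3d3eHd7eGVou1eHd3d3d4h3iZeHd3d3d4d4iHZniYdXZkZ3d3iHh3eHeHiHd3d3d4iHh3d3eHqHZneHh3iHh3eHd4iHh4d4h3iHeId3d3h3d4eHiHeIiJd3d5h3mHd5h4h3iId3eHh3eIh4d4iHeIZ3d4d3mnd4d4h3qYh3eIdoh3h5Z4eIeHeHmYdnind4d3d3h3h3eIh4h3iHmIh3iId2epdndnh4iId3d3h3eIh3h3dzmJd3d3d3aZeLZnh3eId3d3d4eIh4h3h7iJiIh4h3tmaGiIiGeId3d3h4h4h4h4iIJHd3d4h4lneid3Z3d4iHiHd4d4d3d3iHV9ZoiHiHd3d4+HZ4h4d3iIiHd5dqmId3bPdXmXd3dod3l3eId3iId3ioeJh4d3h3eoh4eGd4iId3Z5eHeHeId3iYeIh2V3h3d1iIh3h3lYh5eXh4mXh3eHh2iHd3d4mHiId3h4WJd3SJp3d4h4iHd3d3hmd4iIh3h5h4h3aGWIqYllZ3d4d4h3dntnd3iHVndnd3eEjLiE2Hd3d5iId3eIiHiIeIuHiHd4ZnfkaYdneGqGiKdmd3iHd3h4h3mHmHebiXd4mHeIeMVMt3d3eLmHd4h4hodjeHeHeHh3qYVnZXZJZXeJd3eIiId3ZYeGeXeHd2eId4doVYmVmIlnd3eIh4d4h4d3iod3h3iId4aeiph3mHiWl4iHd2d3d3d3h3d4mHiHiId3aYiIh3iWd4h3eHiHd3eJh3d4iHiIeIh3Z3iHd4h4eIh3eHiId4iXd3d3d3d4h3d3l3d3eId5d3iHeYeIh3d3d3d3d3h3h3d2pneIeId4d3aad3d3d3d4h4h3iHh3d4mHdniYh3eIeHaId3d3eIh3iHh3eHd2dnt8mIiYh3iIuWeHd4iHd4iHeIiHeIiHtzelaXd3iHd4h3iHiHiHd3eHd3iHd3iFj3iFWXd3eHd3V4h3d4d3d4h3d3h3eYd5WIiJiHeHeIh3Vpd3eHeHiIh3d3d4d4dod3V2eIh3eIiHZoZ4eHeHeGiHiHiIdoh3eHeIiIh3d4iHe7h3eIh3h4qHeHiIh3eIeHd5eHd3d3iIh4mIiGmIZ4iIeHd3mHh3l3mGiId3d3ibeHhniXd4Z4d3d4iHh3h3l1aHV3eIiYdmaXhnh3l4iXd3d4d3d3d3h3iHeGeaqXdnhneHhnmIiA=="/>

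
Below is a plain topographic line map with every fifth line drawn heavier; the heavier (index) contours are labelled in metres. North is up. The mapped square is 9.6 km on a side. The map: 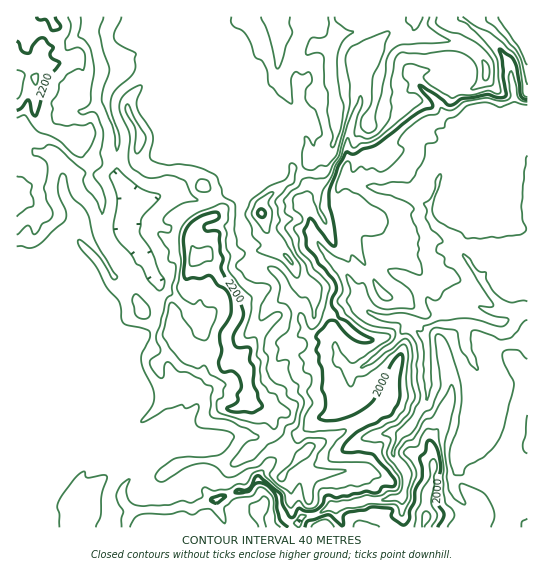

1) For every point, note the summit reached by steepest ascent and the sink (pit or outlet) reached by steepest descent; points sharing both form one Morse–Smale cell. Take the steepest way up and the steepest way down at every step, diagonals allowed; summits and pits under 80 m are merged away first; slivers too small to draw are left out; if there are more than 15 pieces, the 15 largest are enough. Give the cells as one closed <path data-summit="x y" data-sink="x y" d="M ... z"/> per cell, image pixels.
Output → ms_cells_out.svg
<path data-summit="195 258" data-sink="525 310" d="M459 16l-347 1-5 13 0 11 14 26 0 4-14 23 0 11 10 29 0 44 12 17 0 14-5 16 0 6 7 11 10 9 2 6-12 15-6 4-10 1-32-50-8-4-33 32-5 2-21 2 1 269 281 0 4-11 15-2 13-8 24-3 11-4 21 0 5-3 11 0 5-15 0-8-12-16-2-8 7-15 11-9 16-24 1-35-3-32 4-7 9-4 23 0 3 3 1 20 12 22-1 22 4 11 0 28-21 25-2 16-4 6 2 14 16 20 0 4-7 12 64 0 0-400-13-18-2-23-5-25-23-26z"/><path data-summit="17 82" data-sink="525 310" d="M111 16l-95 1 0 241 11 1 15-4 21-18 8-12 6-2 6 4 29 47 3 3 4 0 14-6 10-17-12-12-7-11 0-6 5-16 0-14-12-17 0-44-10-29 0-11 14-23 0-4-14-26 0-11 5-11z"/><path data-summit="426 517" data-sink="525 310" d="M461 324l-23 0-5 1-6 6 0 71-16 24-11 9-7 15 2 8 12 16-4 23-12 0-5 3-21 0-11 4-24 3-13 8-15 2-3 5 0 6 165-1 7-12 0-4-16-20-2-14 4-6 2-16 20-22 2-12-1-19-4-11 1-22-12-22-1-20z"/><path data-summit="262 213" data-sink="525 310" d="M283 131l-12 0-18 10 8 12-18 20 4 8-4 9-3 29 1 14 7 10 5 20 20 6 8 9 6 16 12 18 5-9 5-20 12-16 11-8-17-21-4-19-10-13 7-13 0-6-5-9-12-37z"/><path data-summit="523 22" data-sink="525 310" d="M527 16l-67 1 25 18 23 26 5 25 2 23 12 18z"/>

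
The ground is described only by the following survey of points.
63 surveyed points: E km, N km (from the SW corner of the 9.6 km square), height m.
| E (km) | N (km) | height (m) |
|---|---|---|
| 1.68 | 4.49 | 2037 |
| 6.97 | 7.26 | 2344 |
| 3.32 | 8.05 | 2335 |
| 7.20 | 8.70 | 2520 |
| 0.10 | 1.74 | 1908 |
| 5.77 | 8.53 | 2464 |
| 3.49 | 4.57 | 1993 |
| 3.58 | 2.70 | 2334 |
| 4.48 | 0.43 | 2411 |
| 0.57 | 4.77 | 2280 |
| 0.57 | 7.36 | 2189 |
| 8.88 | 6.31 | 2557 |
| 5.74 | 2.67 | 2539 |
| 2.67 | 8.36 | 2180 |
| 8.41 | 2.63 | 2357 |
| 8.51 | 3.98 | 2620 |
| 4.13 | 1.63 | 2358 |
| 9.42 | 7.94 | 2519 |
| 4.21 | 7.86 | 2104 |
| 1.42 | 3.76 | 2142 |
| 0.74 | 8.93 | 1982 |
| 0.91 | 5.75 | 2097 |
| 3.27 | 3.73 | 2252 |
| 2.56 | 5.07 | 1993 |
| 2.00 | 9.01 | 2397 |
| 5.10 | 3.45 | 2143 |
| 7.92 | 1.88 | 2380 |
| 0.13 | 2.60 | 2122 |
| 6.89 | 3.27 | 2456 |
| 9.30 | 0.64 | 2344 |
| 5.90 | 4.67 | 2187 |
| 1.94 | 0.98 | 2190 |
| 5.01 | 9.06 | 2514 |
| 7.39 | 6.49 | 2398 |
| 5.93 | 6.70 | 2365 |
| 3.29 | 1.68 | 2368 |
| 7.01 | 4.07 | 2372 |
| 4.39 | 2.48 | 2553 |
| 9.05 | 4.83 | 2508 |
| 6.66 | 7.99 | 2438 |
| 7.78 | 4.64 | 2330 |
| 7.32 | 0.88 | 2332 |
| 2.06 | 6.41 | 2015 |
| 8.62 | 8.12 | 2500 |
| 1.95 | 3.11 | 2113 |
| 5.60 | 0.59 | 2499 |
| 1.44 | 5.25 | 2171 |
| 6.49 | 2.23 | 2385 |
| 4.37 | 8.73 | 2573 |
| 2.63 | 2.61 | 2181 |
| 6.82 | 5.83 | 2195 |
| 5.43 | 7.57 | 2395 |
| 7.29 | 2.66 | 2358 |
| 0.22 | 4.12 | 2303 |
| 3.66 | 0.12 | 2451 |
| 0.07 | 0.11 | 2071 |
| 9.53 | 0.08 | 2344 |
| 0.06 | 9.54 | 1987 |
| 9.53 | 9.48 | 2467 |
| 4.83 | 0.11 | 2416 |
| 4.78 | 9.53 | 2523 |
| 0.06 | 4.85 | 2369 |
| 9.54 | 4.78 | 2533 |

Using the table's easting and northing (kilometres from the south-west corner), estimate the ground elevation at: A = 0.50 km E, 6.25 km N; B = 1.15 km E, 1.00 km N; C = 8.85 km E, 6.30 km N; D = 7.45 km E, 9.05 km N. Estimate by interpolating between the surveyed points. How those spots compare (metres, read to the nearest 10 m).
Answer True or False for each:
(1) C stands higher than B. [True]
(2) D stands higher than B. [True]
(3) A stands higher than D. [False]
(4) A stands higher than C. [False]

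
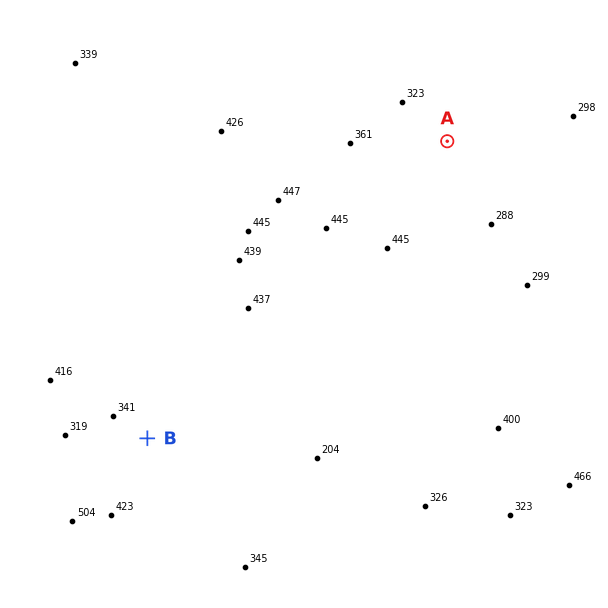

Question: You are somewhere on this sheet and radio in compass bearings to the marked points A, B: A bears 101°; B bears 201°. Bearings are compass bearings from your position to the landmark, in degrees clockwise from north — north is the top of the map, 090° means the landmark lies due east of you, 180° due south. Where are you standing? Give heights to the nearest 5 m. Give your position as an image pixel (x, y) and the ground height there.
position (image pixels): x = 274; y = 108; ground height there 380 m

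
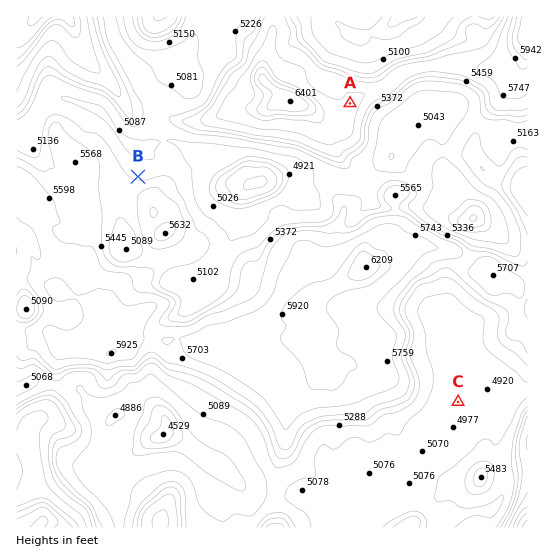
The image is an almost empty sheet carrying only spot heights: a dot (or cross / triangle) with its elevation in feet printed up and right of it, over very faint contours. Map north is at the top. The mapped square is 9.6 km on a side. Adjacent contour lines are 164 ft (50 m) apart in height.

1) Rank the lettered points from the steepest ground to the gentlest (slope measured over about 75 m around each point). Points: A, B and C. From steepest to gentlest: B C A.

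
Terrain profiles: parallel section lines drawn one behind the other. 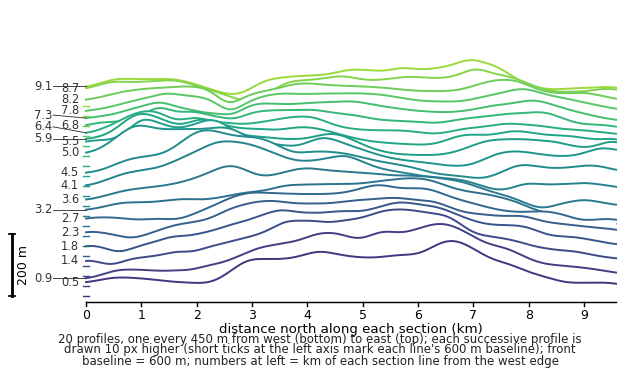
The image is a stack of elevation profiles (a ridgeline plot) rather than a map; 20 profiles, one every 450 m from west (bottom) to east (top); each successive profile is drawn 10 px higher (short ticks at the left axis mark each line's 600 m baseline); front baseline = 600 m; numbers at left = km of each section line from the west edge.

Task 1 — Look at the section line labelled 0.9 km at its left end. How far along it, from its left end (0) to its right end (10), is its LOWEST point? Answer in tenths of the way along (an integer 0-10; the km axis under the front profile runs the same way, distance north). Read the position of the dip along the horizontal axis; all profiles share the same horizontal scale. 0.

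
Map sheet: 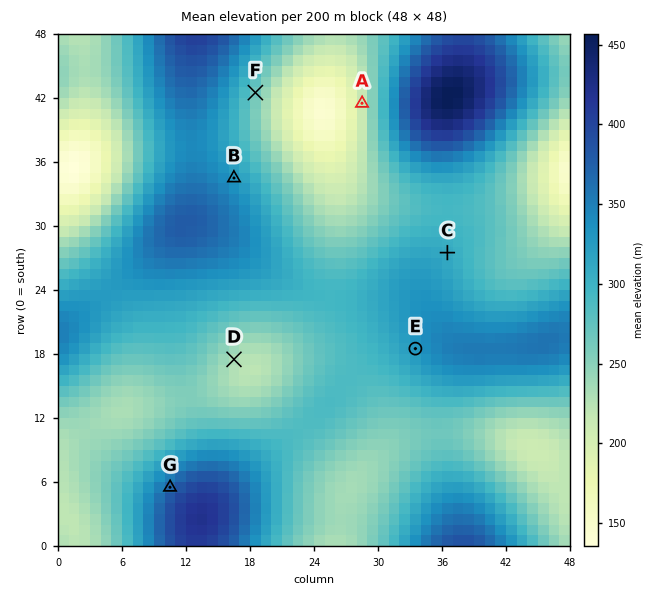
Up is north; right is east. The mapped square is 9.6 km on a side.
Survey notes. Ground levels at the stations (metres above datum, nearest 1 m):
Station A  214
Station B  329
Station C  308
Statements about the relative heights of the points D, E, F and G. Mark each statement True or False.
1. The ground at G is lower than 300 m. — False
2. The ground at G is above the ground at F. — True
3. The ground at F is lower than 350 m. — True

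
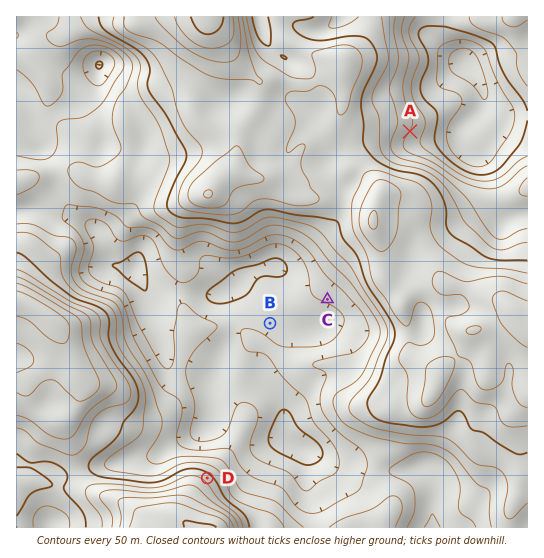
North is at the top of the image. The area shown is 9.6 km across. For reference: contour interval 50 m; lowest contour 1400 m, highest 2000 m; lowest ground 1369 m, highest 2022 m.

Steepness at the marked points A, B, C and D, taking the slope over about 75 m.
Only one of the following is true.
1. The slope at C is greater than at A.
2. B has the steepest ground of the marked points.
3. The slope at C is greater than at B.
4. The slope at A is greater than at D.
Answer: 3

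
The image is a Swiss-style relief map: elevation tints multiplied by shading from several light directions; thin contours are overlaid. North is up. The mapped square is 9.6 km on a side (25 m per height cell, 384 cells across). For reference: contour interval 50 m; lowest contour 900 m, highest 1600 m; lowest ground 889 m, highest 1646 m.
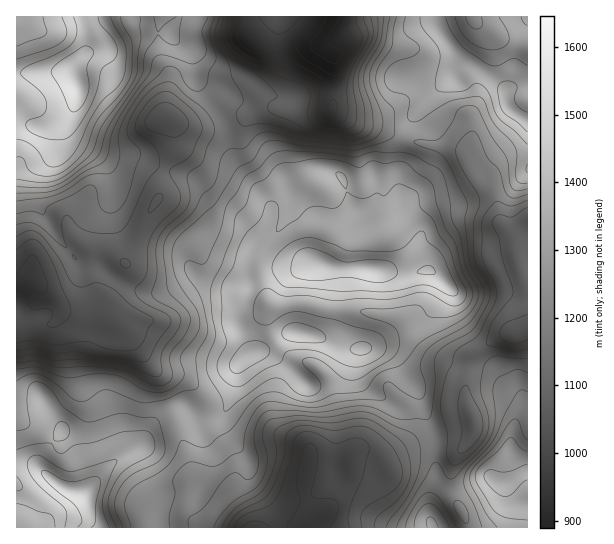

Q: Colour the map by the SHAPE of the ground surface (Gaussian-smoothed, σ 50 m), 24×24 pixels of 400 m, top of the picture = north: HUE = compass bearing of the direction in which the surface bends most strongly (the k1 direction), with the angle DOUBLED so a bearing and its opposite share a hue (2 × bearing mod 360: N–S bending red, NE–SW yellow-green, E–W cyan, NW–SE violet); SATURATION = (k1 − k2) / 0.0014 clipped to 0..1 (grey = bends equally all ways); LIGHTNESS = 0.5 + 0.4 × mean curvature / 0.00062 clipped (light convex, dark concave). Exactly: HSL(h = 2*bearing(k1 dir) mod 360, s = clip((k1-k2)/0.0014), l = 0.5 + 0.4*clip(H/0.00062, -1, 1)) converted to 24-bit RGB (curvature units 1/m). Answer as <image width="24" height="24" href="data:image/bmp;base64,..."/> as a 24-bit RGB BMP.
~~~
<image width="24" height="24" href="data:image/bmp;base64,Qk32BgAAAAAAADYAAAAoAAAAGAAAABgAAAABABgAAAAAAMAGAAATCwAAEwsAAAAAAAAAAAAAYnyLNmZ2prUgzv6BUaMyYx1sgqlll3ZOlHlC9HpsIBY7HHwvXKtfXmeFLmVUilOyd8nDOHjHzZbZ5vbVXAhjVgtLz7R3Zrh+rjKjpyRrnvT8/vLNRSgnMUhHVpNUkle1zYqgTUS19onlXtaZI5eGYUuepFSfJZ9ti6xbIVhSlLJB/8x3VwBilz2juOatZ7tybDDXzP/uKEmW6XZ5/3HMQz5mVpc2KmY6knpNu1FQPrg96eLPNXeGGjhbu4CHRYifoKtsNipNL3Em+O2kACKC4M/8sLrhwnjRgeHUvz8jcXM5XX1Wymmg78L2v9XkSie/nlxLba1uc9uchLXFvHHBDRMwsLE6W3Y3k4RGXCtIRKlQ5ft3AjEhAkgy/7zGWeGBa1s4sTo5g9i8U2Sdh4GZga+g24yWTBdoyMWfs2N3kNFPUkopdicIJQ4RcaATW3EuMysil5hALrE1peyDi2WyAR4yweYT/+Kdq0WCb+x6Q6yqb0ZueKBjYpNq12XBkEPhfbrM1WOa0I9sZh1jzCuSvWWtddOphlmPNHuRsvLobnTIcu1idj11FwQvLOo/9b6Jlczj2PPqbCOehH20kcO3dMm8IUuM5CBAnRFLrk013rZ/Pj2gJi7O1+/0eFX/w47ZXPGxJytkkc6I1rOGMy9fFzGXicmQmMuAluDgulTAfF3Fgc3bko7YziuEMgInwaE9Ukmvt6vW9Nfhh2CvFuu2oaQALwQOxqBp1JFrHJVtPMwto21AUEiiE3Cvq9jEkbfXnaonZj0qg2std1cXT0gVRSogN2mdiovFiF23qnVCuNxb2a/m6QCsfTbqfvD6irbj4NvwpZHmxlSvi1UxR1wgA14KBb8CTC4XXpsedns0c3lOoZRcd1FXdnRNL0gSQUQVXSkk0st6qeiMJlt2k5/it8TnlmTDSbV9kns6pyQ2rkei34nNy32IWdNdGTMvN1klM4njxjfEmTIxjJ1acEpjvSeRm2TgOou3N6SWosyC57x6DysWWV8BMikBTzkHYksKRzgOfIIcKE8YYC4l+fbNtNzoDDzFZWW8cyYuSh1H1rZ+VJt3V9bVN4nWwD66wmmeUN/MgJLKzpygrBH5zZjdsIrZgL3KfHnOpZnXo77ktYzye+H2zP/ei33TawukZziVJlpQYCBVufKwb37Dn4lBJy5HbUeGvuG0UH+lP2d72q51KlKPl5HHusHbyd3xNlnynbrw0IrrVkCy1+S+1teANx05ezpsOSFqKRE6PvldNddFhFQ+nI9VGJCXLnjR4MPJtm+eNl5zzLaEyYtNKYtRssdegzMxlVg/aIEuL0Eew3JqjuBp04J9SiZ/TkmfM0yHLD2/hfiOOy1gp4CowLmWLp5pCFVFZpdF2XWGczuni71+x35rUod4gJJWYm6Ypnp7lHuZiFieNrVE3s+FgzU9rT47JA8jXq0He1omj5YGBlsTMXBmz8GWtYyAEjA0JC0be9c4UFqRrV2Cs8SatXeDUZuHfEJYer5Qq02SbWydmLWWs7Fya5WsvFvLaACo/piFtJTv9NftjdRtBS4dTt1AoXF8KTahUqHkfMPJRnxmZLyeuGGo0LqtmjupZ5nVqeDsXk3Nd4LBgLmUu4GhXGCrgilzGRBh+tHrNFdIzcyE9NTfeb7jI8nUeITEbZDNKExflUhuk7SMO413b6tYldW3msT0tczqiU/c0p/mxEKkyVw6pl4ldSIuZEBzgTiDS6MsgJTahJzO4b+Op6thJn0iDGMmcCxgZDt+a0gyxNdSL4+EdN+WjchQQWgYSW02QA8YOhcF4TYGtmIggbVSlVxoKRxRrE1ER6ZTU5qNhEtp7aWQyGln2ppbIkkxDyQbMhQWZLMqf9lug5VOSHMfb08b0twcDCcTLg8akVdAg7ot2qORvYNRd2ssCg0p4tagkf/Tc0BGV3hk1d+jx3/i9KXEUErAGixSIjibwPHEW66me6GsbInFhafa5d7tFgDxSgDDwYWw3uTFQLSP2G3D5KDgBk/Mj/m1zF6hoJ7soJbt8Nm8qC9FwctvvZvlMgW0GGF4xORqN86QieX5b1bhtJdMf6RWSRNSAAlu49jq7eLelnu2T0KQ3cuvbarnP4jJvsKMWHo3OGMu1Cow7Z7Jz+vb10fSOwqVn+Pm0O3YT/iWIw4lLQgG49IJOjQYdCZLAjElaIkd/5JMgFUue2kvofymSDeXYjdZ2oURc3xSazdAdaEtp81TnNxQmSxUIj6Xy4R/68Y6qrEhDAophD9z2s6EXZVpDmV0nhbeFXNs4NmK1I2+su22bcdQNhM4bzA+xK99"/>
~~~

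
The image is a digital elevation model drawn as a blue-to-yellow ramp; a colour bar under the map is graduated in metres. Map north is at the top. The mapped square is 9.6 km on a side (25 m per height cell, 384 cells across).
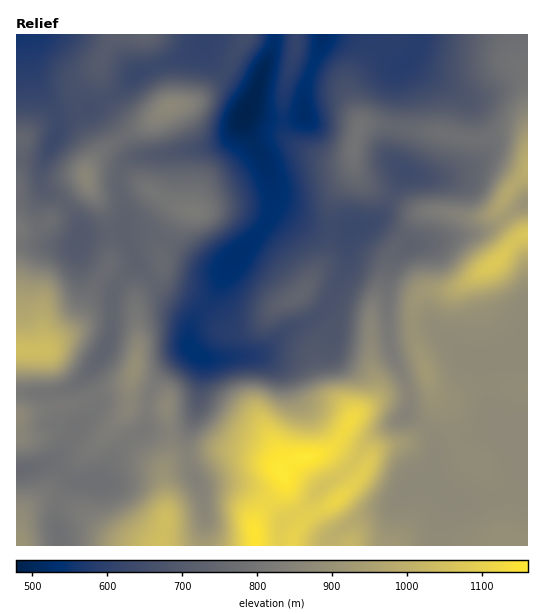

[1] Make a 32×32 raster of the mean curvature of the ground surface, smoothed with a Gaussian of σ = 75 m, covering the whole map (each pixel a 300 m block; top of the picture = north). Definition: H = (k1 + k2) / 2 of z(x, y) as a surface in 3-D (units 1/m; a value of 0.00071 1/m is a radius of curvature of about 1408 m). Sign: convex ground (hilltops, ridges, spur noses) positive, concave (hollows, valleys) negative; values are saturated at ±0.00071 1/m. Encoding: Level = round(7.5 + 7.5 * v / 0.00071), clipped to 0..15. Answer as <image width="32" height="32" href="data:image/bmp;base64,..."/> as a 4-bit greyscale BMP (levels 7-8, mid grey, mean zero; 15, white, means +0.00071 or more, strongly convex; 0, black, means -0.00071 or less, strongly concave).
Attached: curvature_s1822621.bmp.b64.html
<image width="32" height="32" href="data:image/bmp;base64,Qk12AgAAAAAAAHYAAAAoAAAAIAAAACAAAAABAAQAAAAAAAACAAATCwAAEwsAABAAAAAAAAAAAAAAABEREQAiIiIAMzMzAERERABVVVUAZmZmAHd3dwCIiIgAmZmZAKqqqgC7u7sAzMzMAN3d3QDu7u4A////AMc1erqrdEfaS0KcaJd4iIi2N4ear5AJ+jm2JmaHd3iHyGmFRr+gTch3b+QkeHd3d4mGZTN7YDh3qxTuU3d3d4c1d2ZmmjJXirlzPsJXeIiHZVinaKxXuZur7Hb1Z3iId9p2mWZpWdqKuqu0qrdod3eldmmWSkKLnaU27DBHeHd32Jl1qm9gWu9lRt/kGZh3dyA2l5lPsp3+Wc/6uyqId4hVgSfOfHE2cwJGRacth3iI3/gBf6ICIQBXUQvAbXZ3d8v9UE/QFodkaZUbsLpnd3d5vcM+xCeom0V3LMHHZ3h3epSVXZU2hn23RjzR1mZWd4zChV2JVmZ63qRI0umrVUSss4lYfWVVaIrWVLTNvvySp3NblY5yRVeIulSlaCb/8mREWYaalCRHh3lmmjMia/a4hVdndpp0RXd4ZUl1QgCPqNRIZmi/+nVmeWU0zc3NNpVUu0aqq9mFZXpnhb3IOvDDavc82Iq2dVaJrLUyJCL7so72SHebxmVXiLxkRFZib6Ipy2IRJWVkeqjdIleHdC/4FYq5l0czaKlTzWi7zLk+qldVi/yrMEeVA7/Lu7lnbGZoZVfv/5E1xTishmZ2RHp2iXhCjb63I9Y7p0RmZmZYhpmrUiQ0bFC7KrhlVneJmIaIq2VURWyQbyaYd2Z4iah2VWqs6mdo9y9TeIiGZ4iH"/>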